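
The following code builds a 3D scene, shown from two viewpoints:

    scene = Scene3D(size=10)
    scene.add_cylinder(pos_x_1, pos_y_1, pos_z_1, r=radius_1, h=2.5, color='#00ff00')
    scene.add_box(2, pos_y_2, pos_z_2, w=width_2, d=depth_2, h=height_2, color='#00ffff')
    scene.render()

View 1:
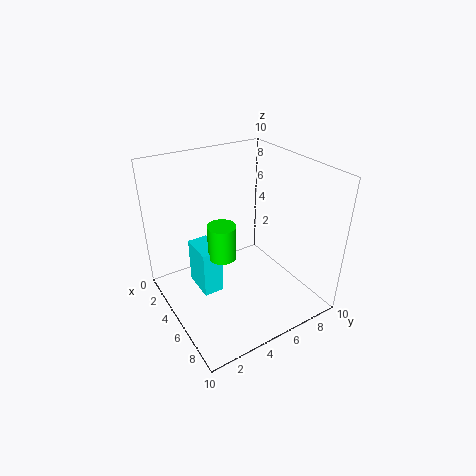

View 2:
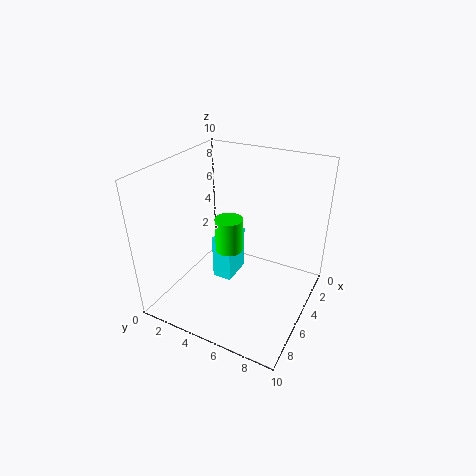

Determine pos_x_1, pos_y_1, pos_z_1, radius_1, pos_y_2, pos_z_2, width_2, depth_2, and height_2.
pos_x_1 = 4.5, pos_y_1 = 4, pos_z_1 = 3.5, radius_1 = 1, pos_y_2 = 2.5, pos_z_2 = 0.5, width_2 = 2.5, depth_2 = 1.5, height_2 = 3.5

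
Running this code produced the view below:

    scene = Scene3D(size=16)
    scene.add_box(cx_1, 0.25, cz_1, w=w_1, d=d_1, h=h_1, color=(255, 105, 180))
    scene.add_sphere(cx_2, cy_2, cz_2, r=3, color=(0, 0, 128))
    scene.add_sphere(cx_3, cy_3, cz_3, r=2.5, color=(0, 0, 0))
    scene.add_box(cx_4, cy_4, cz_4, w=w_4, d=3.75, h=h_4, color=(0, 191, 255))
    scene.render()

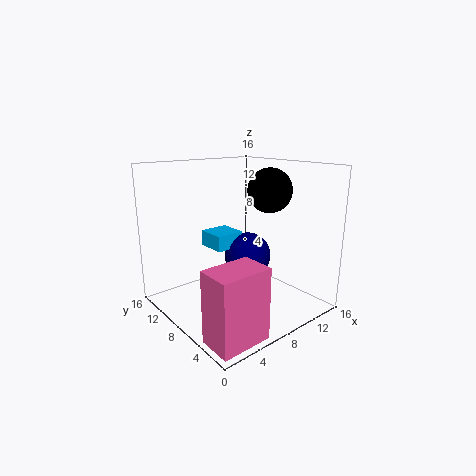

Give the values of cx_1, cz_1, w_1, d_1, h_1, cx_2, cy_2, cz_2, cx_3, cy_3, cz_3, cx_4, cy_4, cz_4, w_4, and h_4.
cx_1 = 0.25, cz_1 = 0.5, w_1 = 5.25, d_1 = 3.5, h_1 = 7.25, cx_2 = 12.5, cy_2 = 11.5, cz_2 = 3.75, cx_3 = 11.75, cy_3 = 7, cz_3 = 13, cx_4 = 8.25, cy_4 = 12, cz_4 = 5, w_4 = 3.75, h_4 = 2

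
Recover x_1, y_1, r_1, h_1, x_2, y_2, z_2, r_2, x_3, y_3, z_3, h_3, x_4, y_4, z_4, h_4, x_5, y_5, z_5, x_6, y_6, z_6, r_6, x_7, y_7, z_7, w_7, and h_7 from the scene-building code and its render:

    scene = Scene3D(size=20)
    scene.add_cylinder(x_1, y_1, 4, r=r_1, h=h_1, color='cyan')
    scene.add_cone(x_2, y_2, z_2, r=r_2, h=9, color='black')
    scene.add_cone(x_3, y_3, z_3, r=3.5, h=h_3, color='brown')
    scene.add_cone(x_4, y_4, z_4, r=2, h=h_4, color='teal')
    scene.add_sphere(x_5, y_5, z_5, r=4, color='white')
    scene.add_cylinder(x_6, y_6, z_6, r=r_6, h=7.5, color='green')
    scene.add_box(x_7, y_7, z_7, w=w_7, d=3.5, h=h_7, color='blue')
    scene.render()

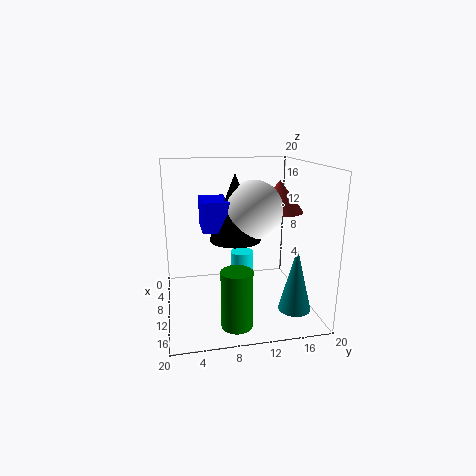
x_1 = 12.5
y_1 = 10
r_1 = 1.5
h_1 = 5
x_2 = 10.5
y_2 = 9.5
z_2 = 10
r_2 = 3.5
x_3 = 8
y_3 = 16.5
z_3 = 13
h_3 = 4.5
x_4 = 18
y_4 = 15.5
z_4 = 3
h_4 = 8
x_5 = 10.5
y_5 = 12
z_5 = 14
x_6 = 16.5
y_6 = 8.5
z_6 = 0.5
r_6 = 2
x_7 = 6.5
y_7 = 5
z_7 = 11.5
w_7 = 5.5
h_7 = 4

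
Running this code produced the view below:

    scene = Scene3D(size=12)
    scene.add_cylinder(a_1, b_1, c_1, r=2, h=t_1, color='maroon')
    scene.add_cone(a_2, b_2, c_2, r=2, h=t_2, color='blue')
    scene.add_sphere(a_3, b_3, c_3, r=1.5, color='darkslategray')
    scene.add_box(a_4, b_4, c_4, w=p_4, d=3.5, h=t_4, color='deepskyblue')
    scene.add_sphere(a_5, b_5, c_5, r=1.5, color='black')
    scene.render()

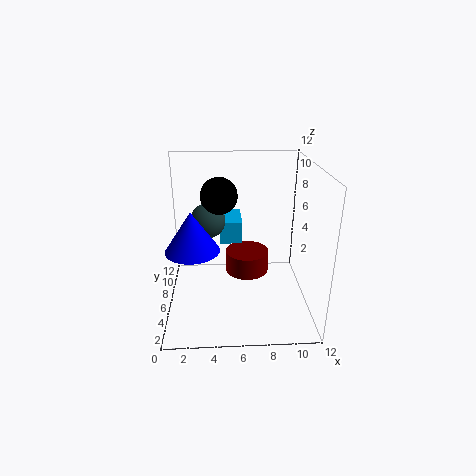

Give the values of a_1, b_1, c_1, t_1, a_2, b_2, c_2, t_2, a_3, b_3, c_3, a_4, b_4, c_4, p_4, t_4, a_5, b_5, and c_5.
a_1 = 7
b_1 = 8.5
c_1 = 1.5
t_1 = 2
a_2 = 2.5
b_2 = 3
c_2 = 6.5
t_2 = 3
a_3 = 3.5
b_3 = 7.5
c_3 = 7
a_4 = 4.5
b_4 = 8
c_4 = 4.5
p_4 = 2
t_4 = 2
a_5 = 4.5
b_5 = 6.5
c_5 = 9.5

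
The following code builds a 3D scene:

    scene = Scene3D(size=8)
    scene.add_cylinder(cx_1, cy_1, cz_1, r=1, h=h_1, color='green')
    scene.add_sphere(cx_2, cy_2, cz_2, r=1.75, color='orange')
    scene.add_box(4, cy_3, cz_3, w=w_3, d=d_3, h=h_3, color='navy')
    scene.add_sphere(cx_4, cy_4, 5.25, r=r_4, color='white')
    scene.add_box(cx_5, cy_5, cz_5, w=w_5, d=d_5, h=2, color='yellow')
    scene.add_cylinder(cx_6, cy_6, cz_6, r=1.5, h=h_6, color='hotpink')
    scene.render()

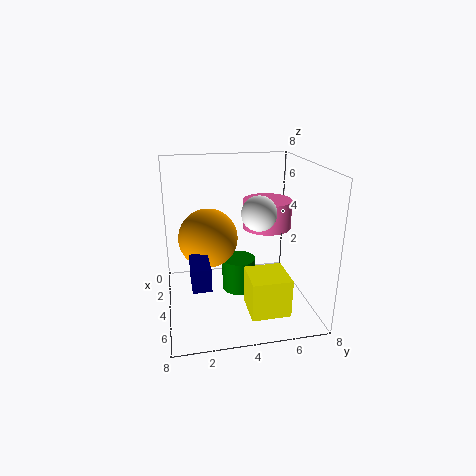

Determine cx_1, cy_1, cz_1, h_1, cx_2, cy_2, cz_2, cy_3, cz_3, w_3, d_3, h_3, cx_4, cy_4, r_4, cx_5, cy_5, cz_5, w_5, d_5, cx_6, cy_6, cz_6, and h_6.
cx_1 = 3
cy_1 = 4.25
cz_1 = 0.25
h_1 = 2
cx_2 = 2.5
cy_2 = 2.5
cz_2 = 3.5
cy_3 = 1.25
cz_3 = 2
w_3 = 2
d_3 = 1
h_3 = 1.25
cx_4 = 3.75
cy_4 = 5.25
r_4 = 1
cx_5 = 5.5
cy_5 = 4
cz_5 = 1
w_5 = 2
d_5 = 2
cx_6 = 2
cy_6 = 6.25
cz_6 = 3.75
h_6 = 1.75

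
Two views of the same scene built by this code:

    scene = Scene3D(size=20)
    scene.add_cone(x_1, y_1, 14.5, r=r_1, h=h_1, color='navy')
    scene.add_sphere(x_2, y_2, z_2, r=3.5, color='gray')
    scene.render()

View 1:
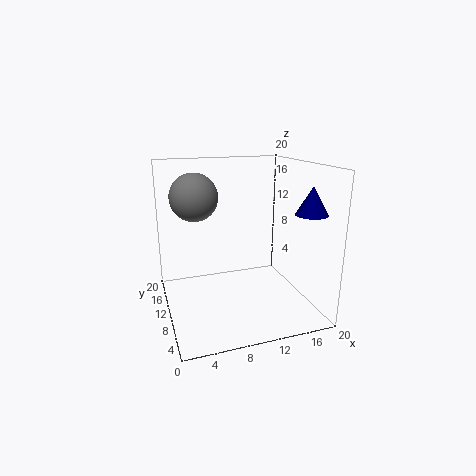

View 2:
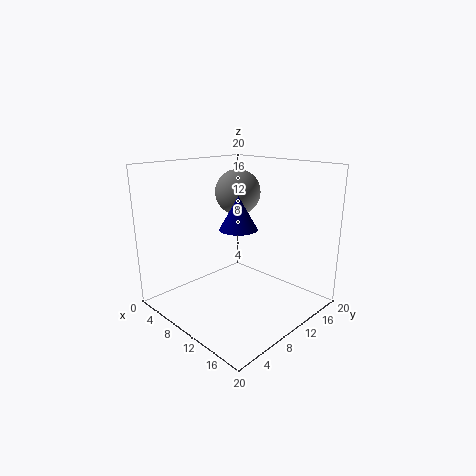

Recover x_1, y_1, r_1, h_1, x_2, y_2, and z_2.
x_1 = 17; y_1 = 3; r_1 = 2; h_1 = 3.5; x_2 = 5; y_2 = 15; z_2 = 15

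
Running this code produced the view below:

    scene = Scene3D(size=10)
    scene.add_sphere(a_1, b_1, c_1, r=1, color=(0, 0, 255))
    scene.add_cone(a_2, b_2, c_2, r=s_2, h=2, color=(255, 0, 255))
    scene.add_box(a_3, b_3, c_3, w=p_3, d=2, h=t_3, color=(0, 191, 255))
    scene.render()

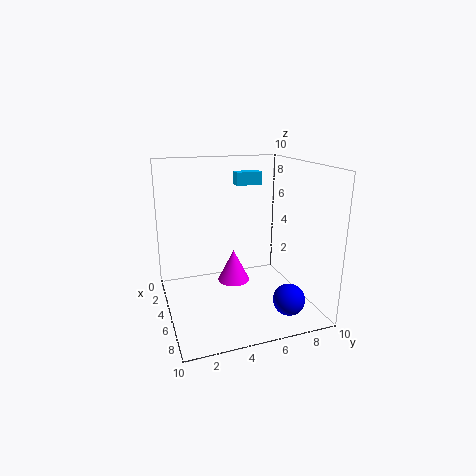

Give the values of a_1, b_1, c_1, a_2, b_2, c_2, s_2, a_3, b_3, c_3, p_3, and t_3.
a_1 = 9; b_1 = 7; c_1 = 2; a_2 = 7; b_2 = 4; c_2 = 3; s_2 = 1; a_3 = 1; b_3 = 6; c_3 = 8; p_3 = 1; t_3 = 1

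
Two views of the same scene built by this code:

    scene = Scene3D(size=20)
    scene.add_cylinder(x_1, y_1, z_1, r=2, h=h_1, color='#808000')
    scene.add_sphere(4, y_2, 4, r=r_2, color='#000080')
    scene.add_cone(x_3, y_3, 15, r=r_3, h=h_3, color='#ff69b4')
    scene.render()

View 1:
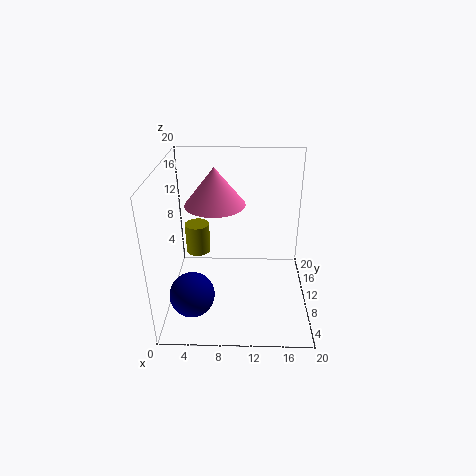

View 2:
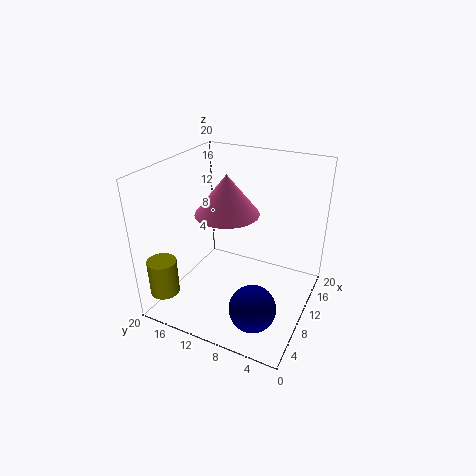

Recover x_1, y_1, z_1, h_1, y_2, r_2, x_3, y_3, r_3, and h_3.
x_1 = 3; y_1 = 18; z_1 = 3; h_1 = 5; y_2 = 5; r_2 = 3; x_3 = 7; y_3 = 10; r_3 = 4; h_3 = 5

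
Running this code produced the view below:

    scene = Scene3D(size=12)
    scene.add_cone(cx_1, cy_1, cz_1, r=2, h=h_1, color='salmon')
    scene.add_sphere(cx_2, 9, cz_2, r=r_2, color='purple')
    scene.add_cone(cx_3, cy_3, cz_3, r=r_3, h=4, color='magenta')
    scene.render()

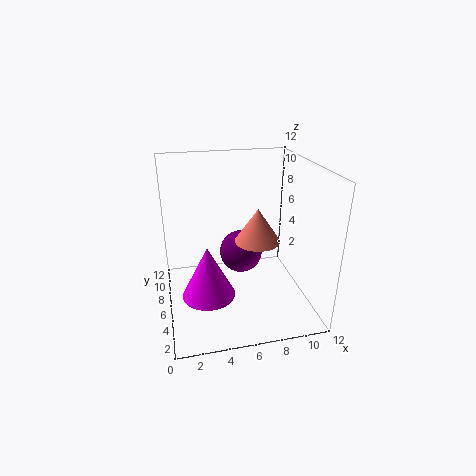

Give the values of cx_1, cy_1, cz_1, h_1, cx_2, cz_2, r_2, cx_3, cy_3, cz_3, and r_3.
cx_1 = 8; cy_1 = 7; cz_1 = 5; h_1 = 3; cx_2 = 7; cz_2 = 3; r_2 = 2; cx_3 = 3; cy_3 = 3; cz_3 = 3; r_3 = 2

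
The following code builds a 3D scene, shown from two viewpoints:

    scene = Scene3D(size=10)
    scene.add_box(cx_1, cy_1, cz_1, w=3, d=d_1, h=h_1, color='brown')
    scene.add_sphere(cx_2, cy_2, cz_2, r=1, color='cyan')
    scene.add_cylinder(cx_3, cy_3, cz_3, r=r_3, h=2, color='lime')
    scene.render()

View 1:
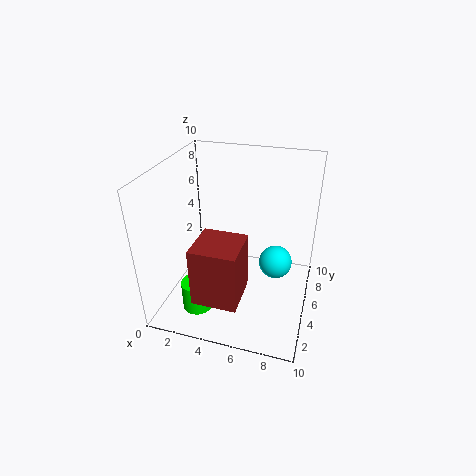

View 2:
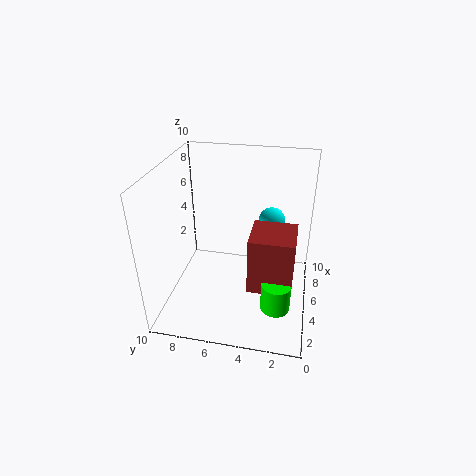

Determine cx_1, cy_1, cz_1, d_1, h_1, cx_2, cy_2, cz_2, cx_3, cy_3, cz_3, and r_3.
cx_1 = 3
cy_1 = 1
cz_1 = 2
d_1 = 3
h_1 = 4
cx_2 = 8
cy_2 = 3
cz_2 = 5
cx_3 = 3
cy_3 = 2
cz_3 = 1
r_3 = 1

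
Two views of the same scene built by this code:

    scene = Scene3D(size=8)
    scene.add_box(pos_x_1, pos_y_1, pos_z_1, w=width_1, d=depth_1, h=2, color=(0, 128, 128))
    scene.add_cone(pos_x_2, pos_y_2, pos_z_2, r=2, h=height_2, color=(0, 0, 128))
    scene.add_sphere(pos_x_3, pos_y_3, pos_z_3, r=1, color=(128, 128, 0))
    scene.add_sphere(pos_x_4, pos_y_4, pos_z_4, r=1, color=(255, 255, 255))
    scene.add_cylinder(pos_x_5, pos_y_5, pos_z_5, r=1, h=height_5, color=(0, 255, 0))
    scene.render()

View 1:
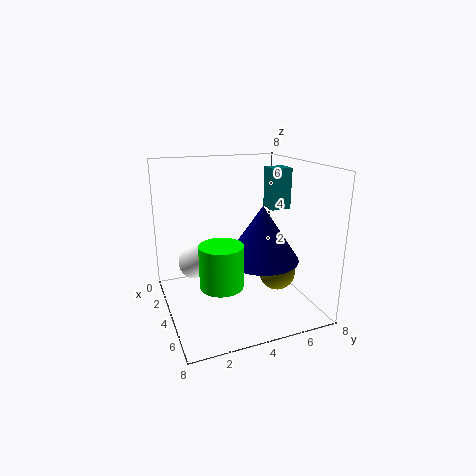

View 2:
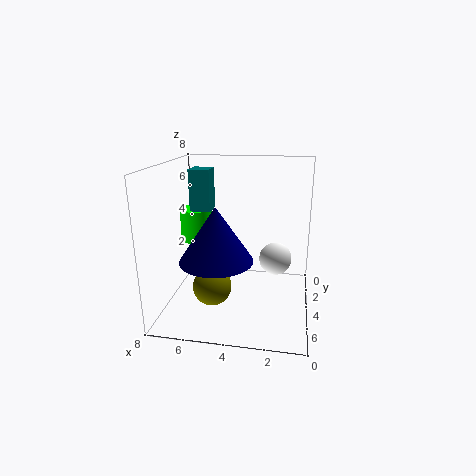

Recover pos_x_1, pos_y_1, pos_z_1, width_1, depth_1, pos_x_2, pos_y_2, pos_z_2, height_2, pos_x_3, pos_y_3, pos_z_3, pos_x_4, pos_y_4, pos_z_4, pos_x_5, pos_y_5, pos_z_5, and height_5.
pos_x_1 = 5; pos_y_1 = 5; pos_z_1 = 6; width_1 = 1; depth_1 = 1; pos_x_2 = 5; pos_y_2 = 5; pos_z_2 = 3; height_2 = 3; pos_x_3 = 5; pos_y_3 = 6; pos_z_3 = 2; pos_x_4 = 2; pos_y_4 = 2; pos_z_4 = 2; pos_x_5 = 7; pos_y_5 = 2; pos_z_5 = 3; height_5 = 2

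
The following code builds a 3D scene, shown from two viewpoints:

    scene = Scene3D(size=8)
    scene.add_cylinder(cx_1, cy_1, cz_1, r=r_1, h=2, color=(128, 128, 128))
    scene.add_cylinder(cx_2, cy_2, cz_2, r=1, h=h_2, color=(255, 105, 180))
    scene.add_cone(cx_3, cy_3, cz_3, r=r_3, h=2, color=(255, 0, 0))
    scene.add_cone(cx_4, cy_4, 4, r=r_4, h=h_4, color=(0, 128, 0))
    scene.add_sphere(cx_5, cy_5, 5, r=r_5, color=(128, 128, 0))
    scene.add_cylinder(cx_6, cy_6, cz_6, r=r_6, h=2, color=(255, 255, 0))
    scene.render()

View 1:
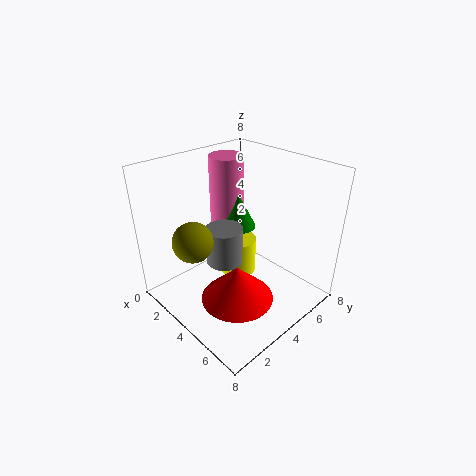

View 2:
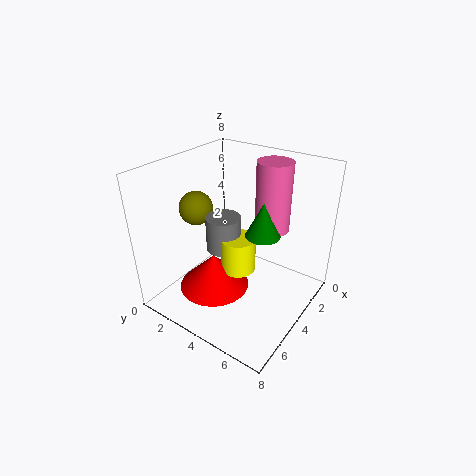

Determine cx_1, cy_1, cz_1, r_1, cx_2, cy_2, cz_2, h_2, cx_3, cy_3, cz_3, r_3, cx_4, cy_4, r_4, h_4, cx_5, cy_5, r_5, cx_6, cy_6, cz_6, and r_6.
cx_1 = 4
cy_1 = 3
cz_1 = 3
r_1 = 1
cx_2 = 2
cy_2 = 5
cz_2 = 4
h_2 = 4
cx_3 = 5
cy_3 = 3
cz_3 = 1
r_3 = 2
cx_4 = 3
cy_4 = 5
r_4 = 1
h_4 = 2
cx_5 = 4
cy_5 = 1
r_5 = 1
cx_6 = 4
cy_6 = 4
cz_6 = 2
r_6 = 1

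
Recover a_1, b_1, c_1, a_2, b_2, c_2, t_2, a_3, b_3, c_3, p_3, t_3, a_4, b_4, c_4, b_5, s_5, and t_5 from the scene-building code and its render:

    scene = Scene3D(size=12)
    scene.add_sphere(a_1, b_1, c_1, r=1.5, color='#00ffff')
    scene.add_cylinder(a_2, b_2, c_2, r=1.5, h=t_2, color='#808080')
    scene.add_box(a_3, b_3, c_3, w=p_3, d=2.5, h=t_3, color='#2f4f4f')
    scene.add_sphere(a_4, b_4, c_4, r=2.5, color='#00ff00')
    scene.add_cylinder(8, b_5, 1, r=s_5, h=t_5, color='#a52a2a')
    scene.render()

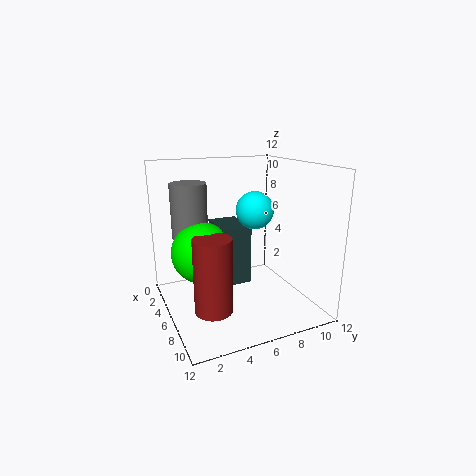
a_1 = 7
b_1 = 7
c_1 = 8.5
a_2 = 4
b_2 = 2.5
c_2 = 6
t_2 = 4.5
a_3 = 3
b_3 = 4.5
c_3 = 2
p_3 = 3.5
t_3 = 5
a_4 = 5.5
b_4 = 3
c_4 = 5
b_5 = 3
s_5 = 1.5
t_5 = 6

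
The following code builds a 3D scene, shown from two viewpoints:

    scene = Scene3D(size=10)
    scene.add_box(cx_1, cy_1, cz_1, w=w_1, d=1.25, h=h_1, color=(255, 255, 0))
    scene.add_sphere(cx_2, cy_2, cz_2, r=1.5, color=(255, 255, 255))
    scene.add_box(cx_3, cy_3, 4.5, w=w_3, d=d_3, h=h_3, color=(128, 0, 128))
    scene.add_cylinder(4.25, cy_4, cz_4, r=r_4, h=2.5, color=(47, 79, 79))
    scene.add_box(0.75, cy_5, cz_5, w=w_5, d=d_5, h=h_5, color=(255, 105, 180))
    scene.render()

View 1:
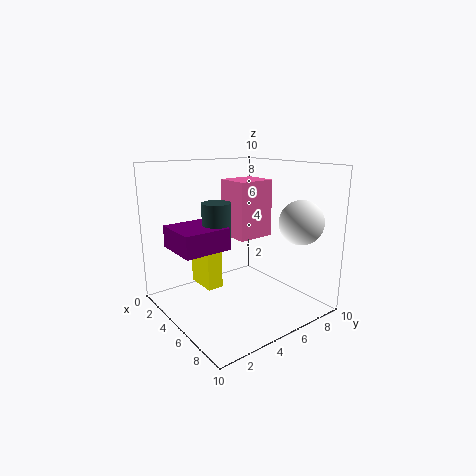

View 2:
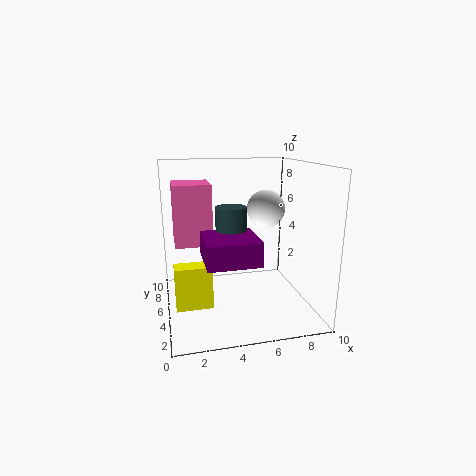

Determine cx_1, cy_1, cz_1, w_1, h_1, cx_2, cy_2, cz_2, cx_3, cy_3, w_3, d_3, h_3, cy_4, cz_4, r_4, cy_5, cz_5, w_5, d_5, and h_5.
cx_1 = 0.5
cy_1 = 3.75
cz_1 = 0.5
w_1 = 2.5
h_1 = 3
cx_2 = 8
cy_2 = 8
cz_2 = 6.25
cx_3 = 2.25
cy_3 = 0.75
w_3 = 3.25
d_3 = 3.25
h_3 = 1.5
cy_4 = 3.75
cz_4 = 5
r_4 = 1
cy_5 = 6.5
cz_5 = 4
w_5 = 2.75
d_5 = 3
h_5 = 4.5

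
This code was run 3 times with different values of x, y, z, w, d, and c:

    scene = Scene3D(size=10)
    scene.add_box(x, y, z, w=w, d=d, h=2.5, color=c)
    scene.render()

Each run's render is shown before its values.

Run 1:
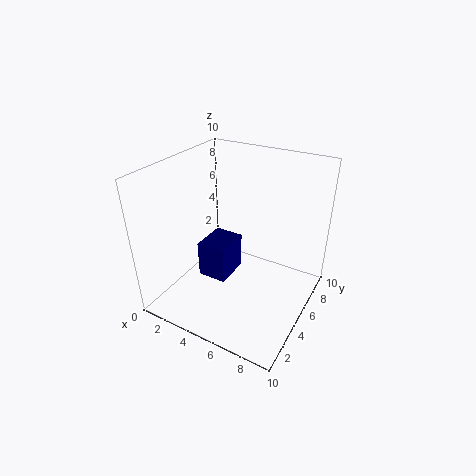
x = 3, y = 3, z = 2.5, w = 2, d = 2.5, c = 'navy'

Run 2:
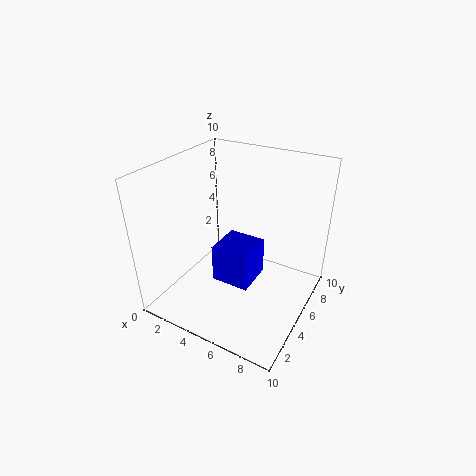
x = 4.5, y = 2.5, z = 3, w = 2.5, d = 2.5, c = 'blue'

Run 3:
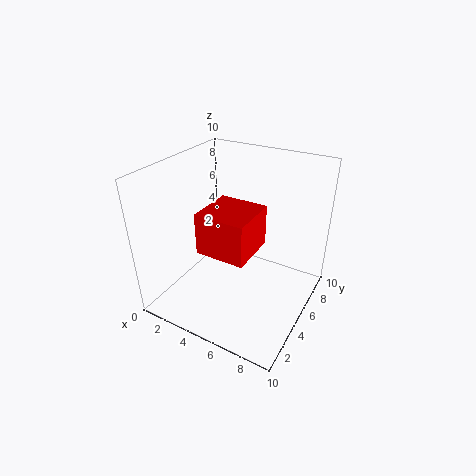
x = 4.5, y = 1, z = 6, w = 3, d = 3, c = 'red'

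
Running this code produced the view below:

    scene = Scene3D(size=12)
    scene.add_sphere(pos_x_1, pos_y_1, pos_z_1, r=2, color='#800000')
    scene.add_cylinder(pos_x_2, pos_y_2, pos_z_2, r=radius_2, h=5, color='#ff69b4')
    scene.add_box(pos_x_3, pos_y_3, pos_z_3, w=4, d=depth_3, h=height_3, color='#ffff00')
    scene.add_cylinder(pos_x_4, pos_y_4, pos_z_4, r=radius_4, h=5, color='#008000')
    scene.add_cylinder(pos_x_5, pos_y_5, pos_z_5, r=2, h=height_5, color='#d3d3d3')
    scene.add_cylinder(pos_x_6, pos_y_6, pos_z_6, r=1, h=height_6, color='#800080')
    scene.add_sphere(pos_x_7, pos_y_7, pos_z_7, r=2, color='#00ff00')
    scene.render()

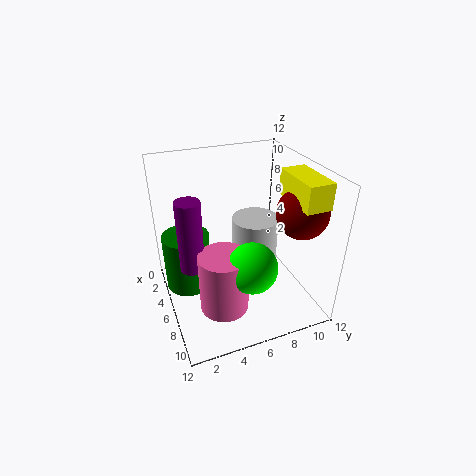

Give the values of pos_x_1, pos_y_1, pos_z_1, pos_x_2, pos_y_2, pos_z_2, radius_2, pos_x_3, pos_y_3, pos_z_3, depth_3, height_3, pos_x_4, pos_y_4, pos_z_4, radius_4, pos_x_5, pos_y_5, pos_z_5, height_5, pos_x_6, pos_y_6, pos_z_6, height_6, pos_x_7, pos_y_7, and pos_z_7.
pos_x_1 = 9, pos_y_1 = 10, pos_z_1 = 9, pos_x_2 = 8, pos_y_2 = 4, pos_z_2 = 1, radius_2 = 2, pos_x_3 = 7, pos_y_3 = 9, pos_z_3 = 10, depth_3 = 2, height_3 = 2, pos_x_4 = 4, pos_y_4 = 2, pos_z_4 = 1, radius_4 = 2, pos_x_5 = 5, pos_y_5 = 8, pos_z_5 = 3, height_5 = 4, pos_x_6 = 6, pos_y_6 = 2, pos_z_6 = 4, height_6 = 6, pos_x_7 = 9, pos_y_7 = 6, pos_z_7 = 5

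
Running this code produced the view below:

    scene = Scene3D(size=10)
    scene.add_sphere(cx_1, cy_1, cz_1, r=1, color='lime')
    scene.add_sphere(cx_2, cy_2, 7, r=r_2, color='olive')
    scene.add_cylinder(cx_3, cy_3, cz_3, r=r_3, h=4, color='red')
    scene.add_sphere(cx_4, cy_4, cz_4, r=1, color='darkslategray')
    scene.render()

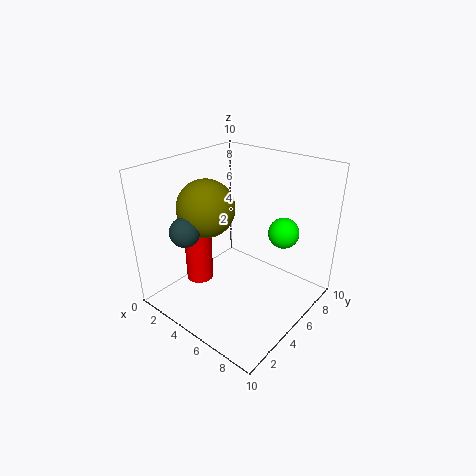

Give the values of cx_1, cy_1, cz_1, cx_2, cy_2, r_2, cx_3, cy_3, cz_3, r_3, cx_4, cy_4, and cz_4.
cx_1 = 8; cy_1 = 6; cz_1 = 6; cx_2 = 3; cy_2 = 4; r_2 = 2; cx_3 = 2; cy_3 = 4; cz_3 = 1; r_3 = 1; cx_4 = 3; cy_4 = 2; cz_4 = 6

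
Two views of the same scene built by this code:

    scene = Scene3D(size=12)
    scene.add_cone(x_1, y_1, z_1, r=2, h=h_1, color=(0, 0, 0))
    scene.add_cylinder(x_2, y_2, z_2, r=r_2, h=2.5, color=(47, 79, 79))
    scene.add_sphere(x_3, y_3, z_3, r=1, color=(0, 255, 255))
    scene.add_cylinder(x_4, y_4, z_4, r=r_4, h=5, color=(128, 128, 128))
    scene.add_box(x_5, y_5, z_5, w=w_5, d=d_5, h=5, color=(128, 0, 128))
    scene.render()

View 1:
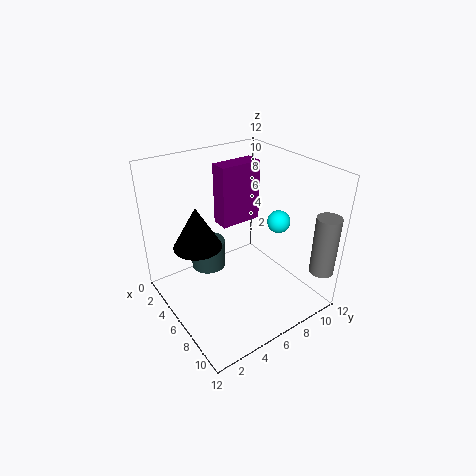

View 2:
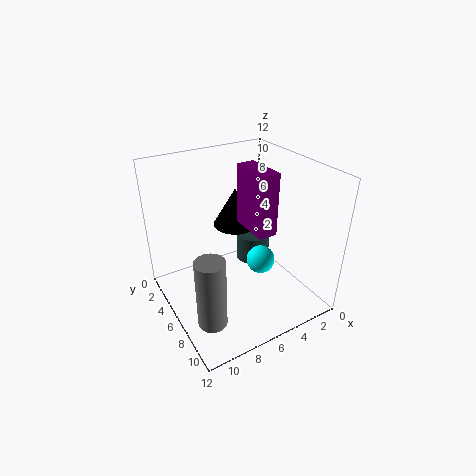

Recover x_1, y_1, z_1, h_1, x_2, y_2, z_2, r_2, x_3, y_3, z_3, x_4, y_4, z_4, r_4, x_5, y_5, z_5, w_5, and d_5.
x_1 = 4.5; y_1 = 3; z_1 = 5.5; h_1 = 3.5; x_2 = 3.5; y_2 = 4.5; z_2 = 2.5; r_2 = 1.5; x_3 = 6.5; y_3 = 10; z_3 = 6.5; x_4 = 11; y_4 = 11; z_4 = 3.5; r_4 = 1; x_5 = 4; y_5 = 5; z_5 = 7; w_5 = 1.5; d_5 = 3.5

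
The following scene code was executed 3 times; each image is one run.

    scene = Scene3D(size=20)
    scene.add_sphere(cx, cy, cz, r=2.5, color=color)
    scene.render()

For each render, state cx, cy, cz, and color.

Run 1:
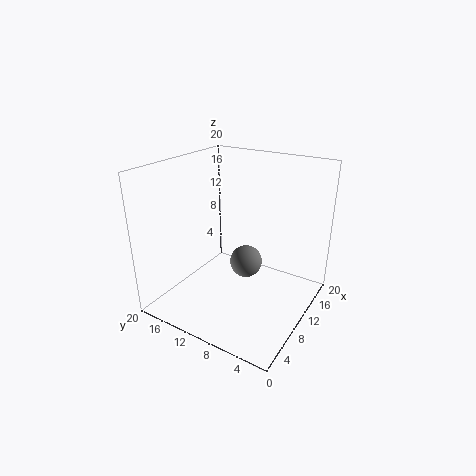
cx = 14
cy = 11
cz = 4
color = 'gray'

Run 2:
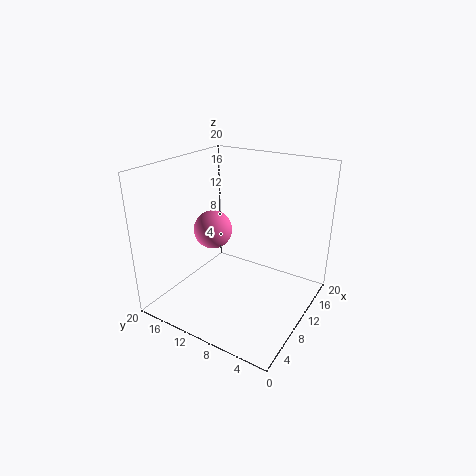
cx = 7
cy = 12
cz = 12
color = 'hotpink'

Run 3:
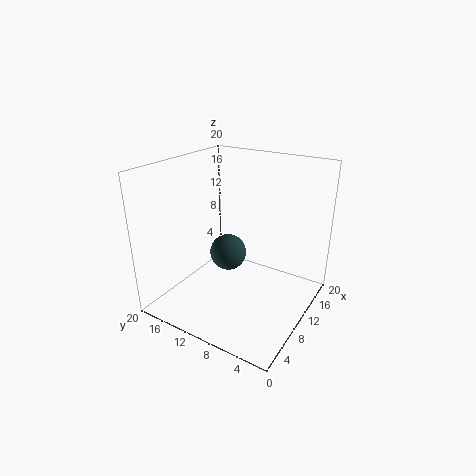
cx = 9
cy = 11
cz = 8
color = 'darkslategray'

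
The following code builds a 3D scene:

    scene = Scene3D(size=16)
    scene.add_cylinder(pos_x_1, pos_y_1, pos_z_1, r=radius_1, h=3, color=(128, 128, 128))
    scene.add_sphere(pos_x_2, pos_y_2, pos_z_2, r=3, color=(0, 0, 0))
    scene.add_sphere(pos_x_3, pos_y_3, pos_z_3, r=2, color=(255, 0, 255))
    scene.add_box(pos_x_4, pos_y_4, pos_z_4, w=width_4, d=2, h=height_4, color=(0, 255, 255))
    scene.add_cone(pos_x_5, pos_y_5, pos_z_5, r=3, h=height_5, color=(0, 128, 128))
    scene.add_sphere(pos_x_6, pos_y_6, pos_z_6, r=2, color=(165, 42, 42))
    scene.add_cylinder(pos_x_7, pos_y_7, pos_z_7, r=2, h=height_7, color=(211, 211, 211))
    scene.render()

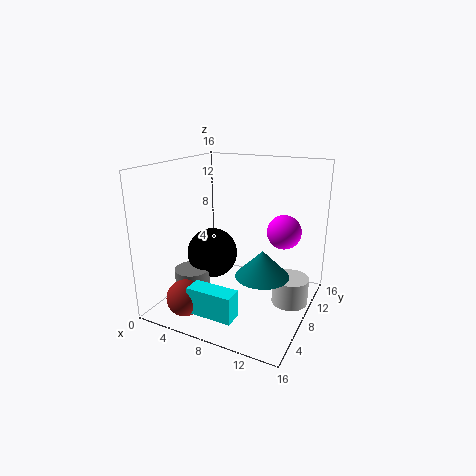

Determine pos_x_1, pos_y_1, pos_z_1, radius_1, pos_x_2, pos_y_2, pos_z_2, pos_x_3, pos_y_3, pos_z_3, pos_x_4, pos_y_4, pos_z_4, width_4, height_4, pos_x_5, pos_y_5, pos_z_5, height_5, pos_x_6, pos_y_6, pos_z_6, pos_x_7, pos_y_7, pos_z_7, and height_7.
pos_x_1 = 3; pos_y_1 = 6; pos_z_1 = 1; radius_1 = 2; pos_x_2 = 4; pos_y_2 = 9; pos_z_2 = 5; pos_x_3 = 12; pos_y_3 = 12; pos_z_3 = 8; pos_x_4 = 5; pos_y_4 = 2; pos_z_4 = 1; width_4 = 5; height_4 = 3; pos_x_5 = 11; pos_y_5 = 8; pos_z_5 = 4; height_5 = 3; pos_x_6 = 4; pos_y_6 = 3; pos_z_6 = 2; pos_x_7 = 14; pos_y_7 = 9; pos_z_7 = 1; height_7 = 3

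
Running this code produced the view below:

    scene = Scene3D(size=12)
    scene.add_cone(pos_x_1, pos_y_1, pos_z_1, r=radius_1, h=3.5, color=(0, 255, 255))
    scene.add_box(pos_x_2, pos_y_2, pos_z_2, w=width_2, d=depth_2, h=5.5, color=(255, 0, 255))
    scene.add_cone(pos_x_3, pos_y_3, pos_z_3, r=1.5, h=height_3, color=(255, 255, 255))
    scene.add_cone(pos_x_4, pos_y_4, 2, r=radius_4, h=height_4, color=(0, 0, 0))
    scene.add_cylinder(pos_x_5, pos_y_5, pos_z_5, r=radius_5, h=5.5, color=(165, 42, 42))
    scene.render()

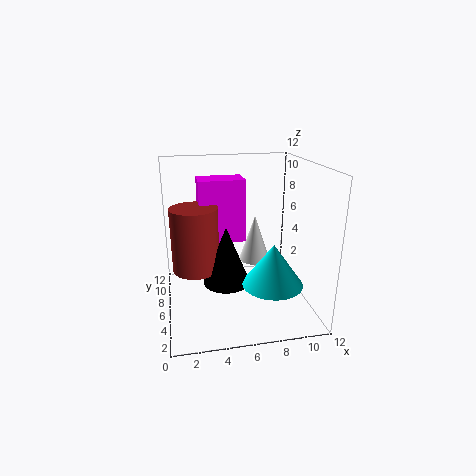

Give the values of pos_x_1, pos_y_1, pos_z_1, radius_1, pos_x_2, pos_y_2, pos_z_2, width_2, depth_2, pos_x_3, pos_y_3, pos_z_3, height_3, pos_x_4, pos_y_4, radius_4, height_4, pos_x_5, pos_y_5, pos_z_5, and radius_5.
pos_x_1 = 8.5, pos_y_1 = 4, pos_z_1 = 2.5, radius_1 = 2.5, pos_x_2 = 3, pos_y_2 = 7.5, pos_z_2 = 5, width_2 = 4, depth_2 = 2.5, pos_x_3 = 8.5, pos_y_3 = 10, pos_z_3 = 2, height_3 = 4.5, pos_x_4 = 5, pos_y_4 = 6, radius_4 = 2, height_4 = 5, pos_x_5 = 2.5, pos_y_5 = 7, pos_z_5 = 3, radius_5 = 2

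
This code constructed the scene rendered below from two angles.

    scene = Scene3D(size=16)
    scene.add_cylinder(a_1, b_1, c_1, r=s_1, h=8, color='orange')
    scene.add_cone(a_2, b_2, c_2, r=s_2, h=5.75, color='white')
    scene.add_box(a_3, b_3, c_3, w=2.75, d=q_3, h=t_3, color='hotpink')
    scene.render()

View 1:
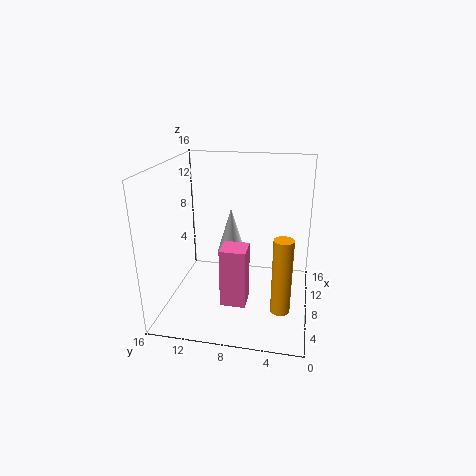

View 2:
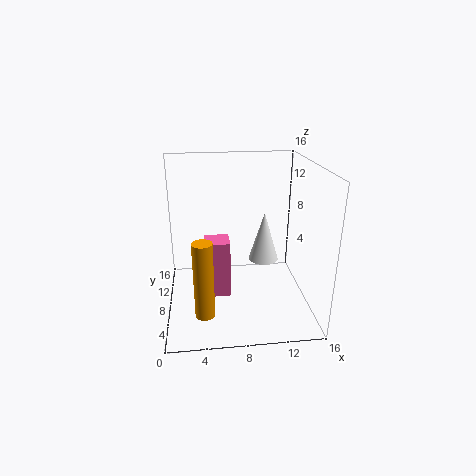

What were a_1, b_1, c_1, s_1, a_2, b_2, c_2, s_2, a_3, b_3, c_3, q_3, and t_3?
a_1 = 4; b_1 = 2.75; c_1 = 2; s_1 = 1; a_2 = 11.25; b_2 = 9.5; c_2 = 4.5; s_2 = 1.75; a_3 = 4.25; b_3 = 6.5; c_3 = 1.5; q_3 = 2.75; t_3 = 6.5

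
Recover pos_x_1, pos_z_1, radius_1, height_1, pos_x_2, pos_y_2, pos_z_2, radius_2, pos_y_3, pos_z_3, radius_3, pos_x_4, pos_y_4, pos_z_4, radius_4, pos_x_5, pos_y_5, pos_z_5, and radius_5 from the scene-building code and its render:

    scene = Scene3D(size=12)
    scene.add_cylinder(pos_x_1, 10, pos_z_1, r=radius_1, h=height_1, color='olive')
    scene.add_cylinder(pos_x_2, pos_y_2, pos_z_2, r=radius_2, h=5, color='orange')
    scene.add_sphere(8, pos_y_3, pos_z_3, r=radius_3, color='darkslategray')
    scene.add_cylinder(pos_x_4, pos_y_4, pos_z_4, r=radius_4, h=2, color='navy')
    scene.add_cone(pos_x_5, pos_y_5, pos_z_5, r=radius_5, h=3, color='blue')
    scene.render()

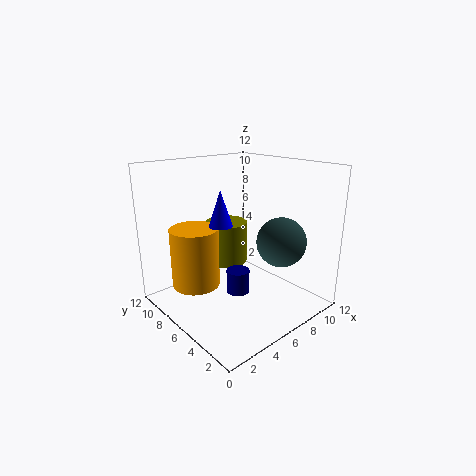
pos_x_1 = 8; pos_z_1 = 2; radius_1 = 2; height_1 = 4; pos_x_2 = 3; pos_y_2 = 8; pos_z_2 = 2; radius_2 = 2; pos_y_3 = 3; pos_z_3 = 6; radius_3 = 2; pos_x_4 = 6; pos_y_4 = 6; pos_z_4 = 1; radius_4 = 1; pos_x_5 = 5; pos_y_5 = 7; pos_z_5 = 7; radius_5 = 1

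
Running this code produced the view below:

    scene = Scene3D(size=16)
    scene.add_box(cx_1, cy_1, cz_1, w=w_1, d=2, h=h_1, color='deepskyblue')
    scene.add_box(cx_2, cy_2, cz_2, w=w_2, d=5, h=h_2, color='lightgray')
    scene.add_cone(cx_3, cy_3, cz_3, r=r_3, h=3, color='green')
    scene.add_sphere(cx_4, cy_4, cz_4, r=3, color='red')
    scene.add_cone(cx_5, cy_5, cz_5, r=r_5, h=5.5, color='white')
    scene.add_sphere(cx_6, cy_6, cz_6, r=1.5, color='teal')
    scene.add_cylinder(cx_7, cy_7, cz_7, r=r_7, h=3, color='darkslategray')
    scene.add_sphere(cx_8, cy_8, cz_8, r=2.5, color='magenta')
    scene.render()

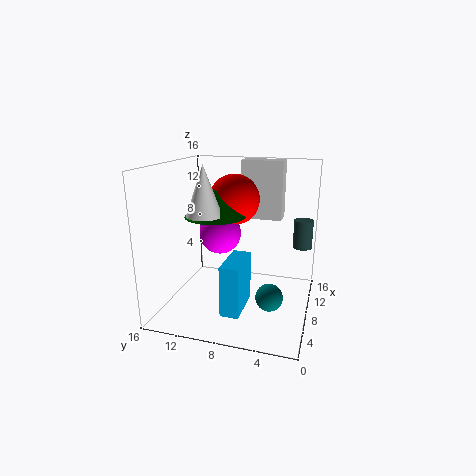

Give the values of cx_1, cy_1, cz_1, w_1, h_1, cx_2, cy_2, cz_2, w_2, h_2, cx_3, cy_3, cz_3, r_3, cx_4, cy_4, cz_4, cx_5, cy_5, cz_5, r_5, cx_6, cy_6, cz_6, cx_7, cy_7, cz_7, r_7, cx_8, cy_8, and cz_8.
cx_1 = 3; cy_1 = 6.5; cz_1 = 1; w_1 = 5; h_1 = 5.5; cx_2 = 12.5; cy_2 = 4; cz_2 = 9; w_2 = 2.5; h_2 = 7; cx_3 = 9; cy_3 = 11; cz_3 = 10; r_3 = 3.5; cx_4 = 11.5; cy_4 = 9.5; cz_4 = 11.5; cx_5 = 7; cy_5 = 11.5; cz_5 = 10.5; r_5 = 2; cx_6 = 6.5; cy_6 = 4; cz_6 = 2; cx_7 = 8.5; cy_7 = 1; cz_7 = 7.5; r_7 = 1; cx_8 = 10.5; cy_8 = 11; cz_8 = 7.5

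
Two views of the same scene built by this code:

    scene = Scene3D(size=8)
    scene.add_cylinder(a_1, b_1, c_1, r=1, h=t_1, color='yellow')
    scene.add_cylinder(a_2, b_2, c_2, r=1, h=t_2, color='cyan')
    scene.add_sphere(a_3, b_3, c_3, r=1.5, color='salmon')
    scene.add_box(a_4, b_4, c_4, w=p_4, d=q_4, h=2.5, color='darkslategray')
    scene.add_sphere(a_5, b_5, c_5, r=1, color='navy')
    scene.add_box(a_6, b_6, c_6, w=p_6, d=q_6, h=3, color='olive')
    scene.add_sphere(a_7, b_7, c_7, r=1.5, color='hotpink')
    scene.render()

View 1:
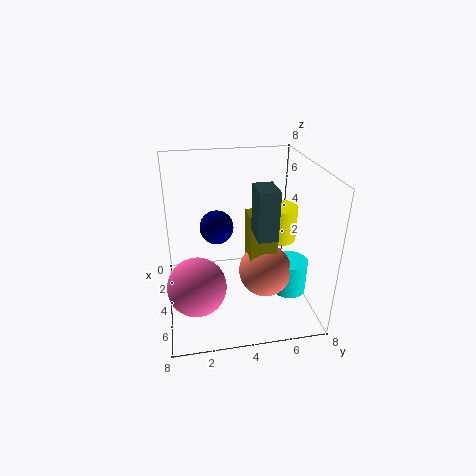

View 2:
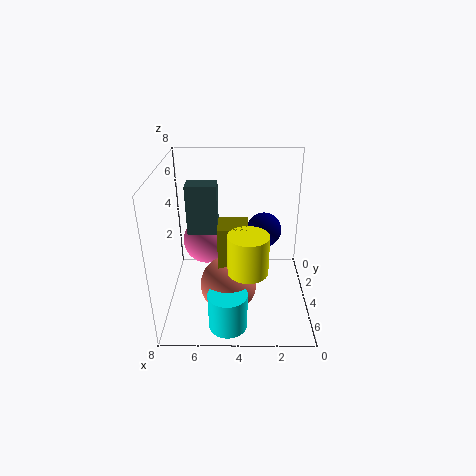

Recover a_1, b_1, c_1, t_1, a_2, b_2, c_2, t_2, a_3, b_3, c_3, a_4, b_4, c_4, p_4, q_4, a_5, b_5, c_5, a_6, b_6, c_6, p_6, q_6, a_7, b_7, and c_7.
a_1 = 3.5; b_1 = 6.5; c_1 = 3.5; t_1 = 2; a_2 = 4.5; b_2 = 7; c_2 = 0.5; t_2 = 2; a_3 = 4.5; b_3 = 5.5; c_3 = 2; a_4 = 5; b_4 = 4.5; c_4 = 5; p_4 = 1.5; q_4 = 1; a_5 = 2.5; b_5 = 3; c_5 = 4; a_6 = 3.5; b_6 = 4.5; c_6 = 2.5; p_6 = 1.5; q_6 = 1.5; a_7 = 6; b_7 = 1.5; c_7 = 2.5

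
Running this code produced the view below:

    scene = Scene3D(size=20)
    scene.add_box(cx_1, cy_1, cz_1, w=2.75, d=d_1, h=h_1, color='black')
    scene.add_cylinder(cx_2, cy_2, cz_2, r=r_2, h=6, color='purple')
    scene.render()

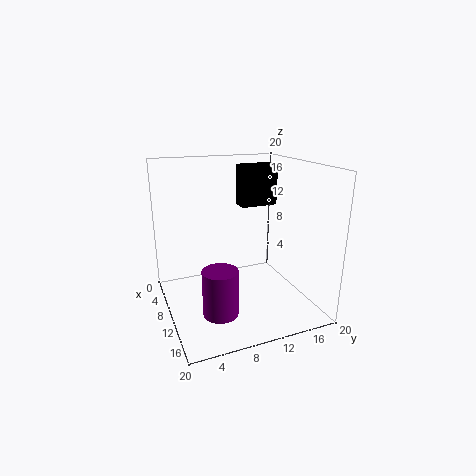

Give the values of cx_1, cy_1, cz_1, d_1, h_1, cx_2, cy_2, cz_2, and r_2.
cx_1 = 2.5; cy_1 = 12.75; cz_1 = 12.75; d_1 = 5.75; h_1 = 6.25; cx_2 = 15.25; cy_2 = 5.5; cz_2 = 2.25; r_2 = 2.25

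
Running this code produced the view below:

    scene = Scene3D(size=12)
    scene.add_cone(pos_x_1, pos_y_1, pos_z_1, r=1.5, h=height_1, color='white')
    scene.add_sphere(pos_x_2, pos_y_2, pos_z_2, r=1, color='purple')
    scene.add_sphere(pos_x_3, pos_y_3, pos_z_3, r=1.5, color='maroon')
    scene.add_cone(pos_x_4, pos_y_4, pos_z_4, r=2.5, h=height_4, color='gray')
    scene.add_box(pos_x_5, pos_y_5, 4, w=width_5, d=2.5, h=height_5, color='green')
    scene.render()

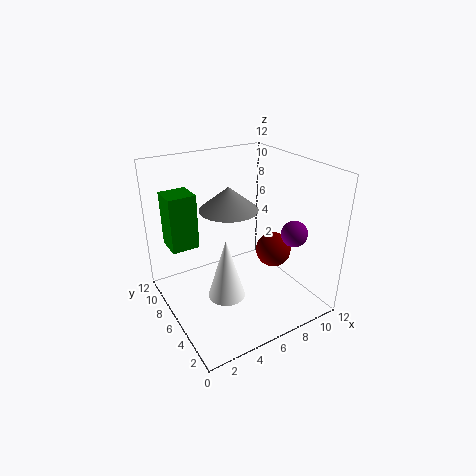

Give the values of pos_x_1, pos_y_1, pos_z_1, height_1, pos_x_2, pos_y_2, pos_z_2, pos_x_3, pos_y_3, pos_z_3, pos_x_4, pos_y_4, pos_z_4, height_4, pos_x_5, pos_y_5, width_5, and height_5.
pos_x_1 = 4; pos_y_1 = 4.5; pos_z_1 = 2; height_1 = 5; pos_x_2 = 8.5; pos_y_2 = 2; pos_z_2 = 7.5; pos_x_3 = 9; pos_y_3 = 5; pos_z_3 = 4.5; pos_x_4 = 6; pos_y_4 = 7.5; pos_z_4 = 8; height_4 = 2; pos_x_5 = 1.5; pos_y_5 = 9.5; width_5 = 2.5; height_5 = 5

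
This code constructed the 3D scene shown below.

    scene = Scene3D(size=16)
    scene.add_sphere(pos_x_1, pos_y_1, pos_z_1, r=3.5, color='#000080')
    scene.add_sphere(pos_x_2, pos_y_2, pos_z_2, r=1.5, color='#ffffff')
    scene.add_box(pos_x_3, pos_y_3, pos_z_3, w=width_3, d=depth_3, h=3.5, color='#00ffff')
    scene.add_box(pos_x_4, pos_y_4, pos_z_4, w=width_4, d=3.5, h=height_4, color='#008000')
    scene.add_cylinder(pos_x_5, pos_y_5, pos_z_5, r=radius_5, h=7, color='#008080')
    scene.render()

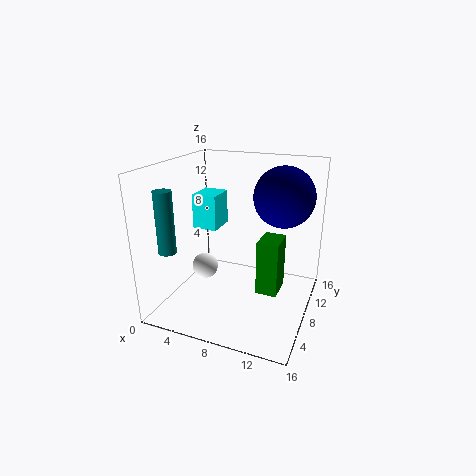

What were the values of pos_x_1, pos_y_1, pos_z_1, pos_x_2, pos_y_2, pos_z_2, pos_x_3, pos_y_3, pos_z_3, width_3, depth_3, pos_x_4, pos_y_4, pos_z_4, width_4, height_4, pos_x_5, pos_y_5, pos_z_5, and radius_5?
pos_x_1 = 12, pos_y_1 = 12, pos_z_1 = 12, pos_x_2 = 4, pos_y_2 = 7.5, pos_z_2 = 4, pos_x_3 = 4.5, pos_y_3 = 4.5, pos_z_3 = 10, width_3 = 2.5, depth_3 = 3, pos_x_4 = 10, pos_y_4 = 8.5, pos_z_4 = 1, width_4 = 2.5, height_4 = 6.5, pos_x_5 = 1, pos_y_5 = 4.5, pos_z_5 = 6.5, radius_5 = 1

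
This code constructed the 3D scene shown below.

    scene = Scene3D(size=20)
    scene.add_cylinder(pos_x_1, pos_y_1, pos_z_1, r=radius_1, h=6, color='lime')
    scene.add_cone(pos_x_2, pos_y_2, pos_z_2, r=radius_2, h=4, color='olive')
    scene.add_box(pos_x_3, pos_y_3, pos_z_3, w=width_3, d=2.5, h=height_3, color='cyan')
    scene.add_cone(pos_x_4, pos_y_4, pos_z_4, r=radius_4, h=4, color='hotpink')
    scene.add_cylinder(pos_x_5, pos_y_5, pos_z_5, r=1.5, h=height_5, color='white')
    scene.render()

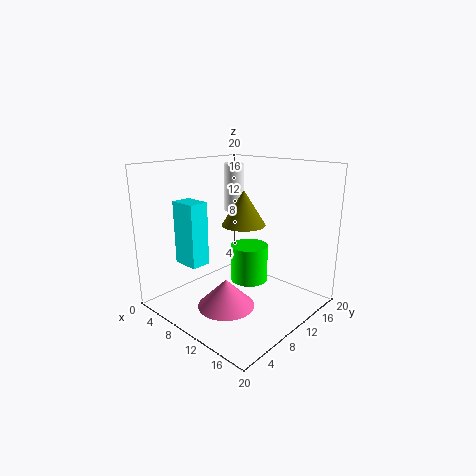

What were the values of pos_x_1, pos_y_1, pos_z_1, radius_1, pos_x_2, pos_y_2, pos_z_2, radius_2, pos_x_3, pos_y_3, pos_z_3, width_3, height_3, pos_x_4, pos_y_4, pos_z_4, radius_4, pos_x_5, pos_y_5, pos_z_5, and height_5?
pos_x_1 = 7
pos_y_1 = 16
pos_z_1 = 0.5
radius_1 = 3
pos_x_2 = 15
pos_y_2 = 5.5
pos_z_2 = 14
radius_2 = 2.5
pos_x_3 = 6.5
pos_y_3 = 2
pos_z_3 = 8
width_3 = 3.5
height_3 = 8
pos_x_4 = 10
pos_y_4 = 7.5
pos_z_4 = 0.5
radius_4 = 4
pos_x_5 = 5.5
pos_y_5 = 14
pos_z_5 = 12.5
height_5 = 7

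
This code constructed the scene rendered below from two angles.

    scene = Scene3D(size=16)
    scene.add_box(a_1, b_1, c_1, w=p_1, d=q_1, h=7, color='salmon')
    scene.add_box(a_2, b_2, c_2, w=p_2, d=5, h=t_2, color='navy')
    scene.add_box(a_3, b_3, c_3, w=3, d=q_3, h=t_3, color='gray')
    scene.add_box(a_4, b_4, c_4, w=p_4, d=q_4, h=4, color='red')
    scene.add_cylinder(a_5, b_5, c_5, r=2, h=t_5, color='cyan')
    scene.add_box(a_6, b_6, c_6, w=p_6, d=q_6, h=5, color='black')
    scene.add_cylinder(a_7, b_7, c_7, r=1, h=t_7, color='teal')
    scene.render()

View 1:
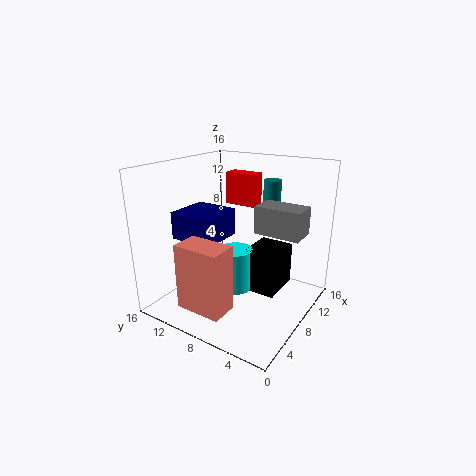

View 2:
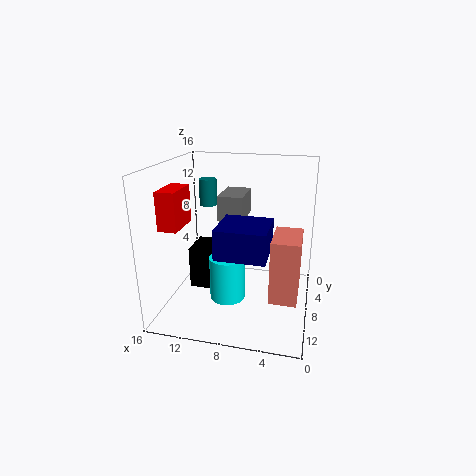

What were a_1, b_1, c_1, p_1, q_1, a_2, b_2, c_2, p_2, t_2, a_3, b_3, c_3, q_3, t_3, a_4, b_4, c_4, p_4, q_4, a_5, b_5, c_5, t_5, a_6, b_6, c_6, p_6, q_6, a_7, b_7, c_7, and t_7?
a_1 = 1, b_1 = 6, c_1 = 2, p_1 = 3, q_1 = 5, a_2 = 4, b_2 = 9, c_2 = 8, p_2 = 5, t_2 = 3, a_3 = 8, b_3 = 1, c_3 = 9, q_3 = 5, t_3 = 3, a_4 = 13, b_4 = 9, c_4 = 10, p_4 = 2, q_4 = 4, a_5 = 9, b_5 = 9, c_5 = 1, t_5 = 5, a_6 = 9, b_6 = 4, c_6 = 1, p_6 = 5, q_6 = 4, a_7 = 12, b_7 = 6, c_7 = 11, t_7 = 3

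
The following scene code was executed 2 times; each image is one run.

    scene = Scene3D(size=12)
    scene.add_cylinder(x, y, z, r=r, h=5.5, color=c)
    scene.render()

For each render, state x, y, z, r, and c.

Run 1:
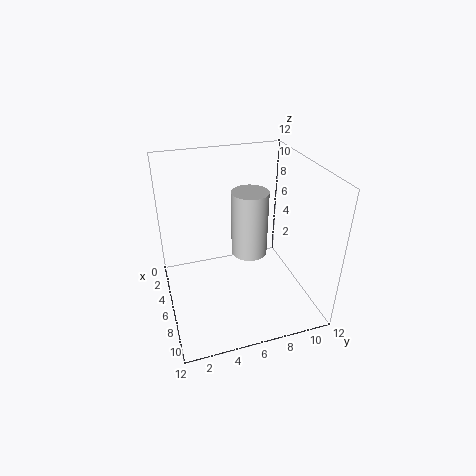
x = 6
y = 7
z = 4.5
r = 1.5
c = 'lightgray'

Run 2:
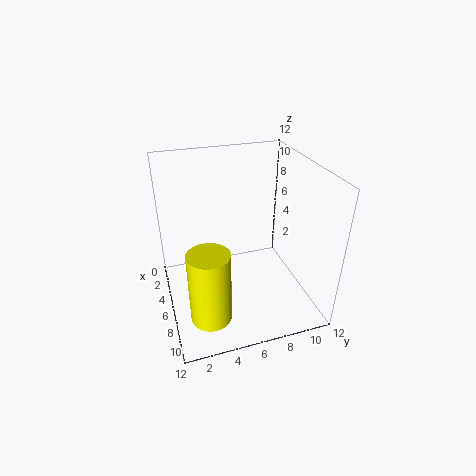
x = 10.5
y = 2.5
z = 2.5
r = 1.5
c = 'yellow'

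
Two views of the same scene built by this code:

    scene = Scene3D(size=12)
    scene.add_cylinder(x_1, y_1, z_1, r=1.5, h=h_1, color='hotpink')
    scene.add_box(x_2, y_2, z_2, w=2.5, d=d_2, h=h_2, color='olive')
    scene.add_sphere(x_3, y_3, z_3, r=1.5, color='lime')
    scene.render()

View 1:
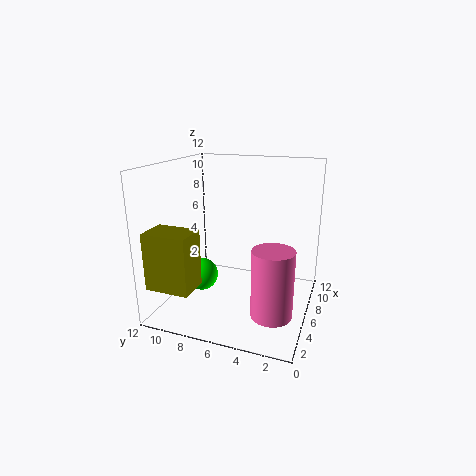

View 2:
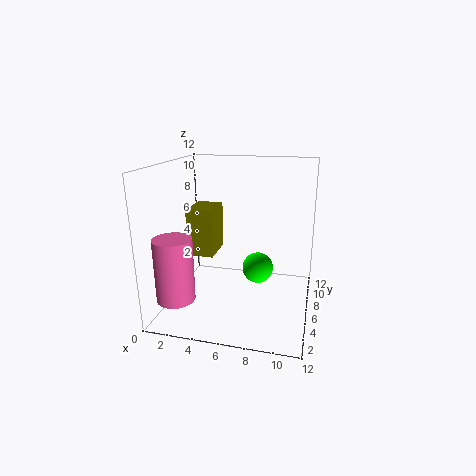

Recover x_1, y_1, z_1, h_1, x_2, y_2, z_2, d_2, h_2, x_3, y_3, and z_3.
x_1 = 2, y_1 = 2, z_1 = 2, h_1 = 5, x_2 = 0.5, y_2 = 8, z_2 = 3, d_2 = 3.5, h_2 = 4.5, x_3 = 7, y_3 = 10, z_3 = 1.5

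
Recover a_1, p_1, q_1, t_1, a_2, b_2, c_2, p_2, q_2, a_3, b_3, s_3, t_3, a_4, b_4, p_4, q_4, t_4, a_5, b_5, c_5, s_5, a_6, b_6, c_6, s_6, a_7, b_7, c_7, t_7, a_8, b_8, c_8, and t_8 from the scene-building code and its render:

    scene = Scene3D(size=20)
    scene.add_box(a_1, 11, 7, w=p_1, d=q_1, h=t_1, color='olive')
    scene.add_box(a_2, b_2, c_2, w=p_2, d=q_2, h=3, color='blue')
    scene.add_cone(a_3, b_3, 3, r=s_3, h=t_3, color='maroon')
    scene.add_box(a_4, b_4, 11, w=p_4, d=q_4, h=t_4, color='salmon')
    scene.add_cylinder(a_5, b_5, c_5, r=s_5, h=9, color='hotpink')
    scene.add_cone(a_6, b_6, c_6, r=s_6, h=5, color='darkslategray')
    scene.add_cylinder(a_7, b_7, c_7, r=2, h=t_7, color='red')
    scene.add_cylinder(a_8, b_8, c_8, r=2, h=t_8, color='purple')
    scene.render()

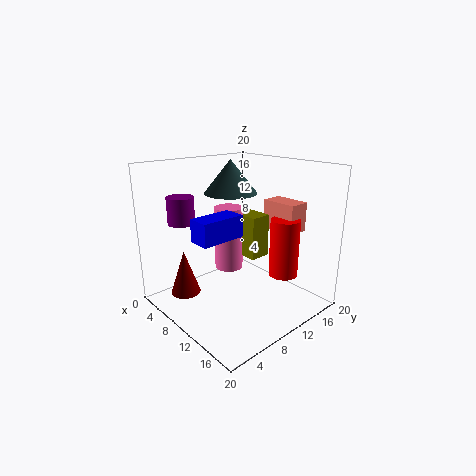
a_1 = 6
p_1 = 6
q_1 = 3
t_1 = 6
a_2 = 9
b_2 = 3
c_2 = 11
p_2 = 3
q_2 = 6
a_3 = 7
b_3 = 3
s_3 = 2
t_3 = 6
a_4 = 11
b_4 = 14
p_4 = 5
q_4 = 3
t_4 = 4
a_5 = 8
b_5 = 10
c_5 = 5
s_5 = 2
a_6 = 5
b_6 = 13
c_6 = 15
s_6 = 4
a_7 = 15
b_7 = 14
c_7 = 5
t_7 = 8
a_8 = 2
b_8 = 6
c_8 = 11
t_8 = 4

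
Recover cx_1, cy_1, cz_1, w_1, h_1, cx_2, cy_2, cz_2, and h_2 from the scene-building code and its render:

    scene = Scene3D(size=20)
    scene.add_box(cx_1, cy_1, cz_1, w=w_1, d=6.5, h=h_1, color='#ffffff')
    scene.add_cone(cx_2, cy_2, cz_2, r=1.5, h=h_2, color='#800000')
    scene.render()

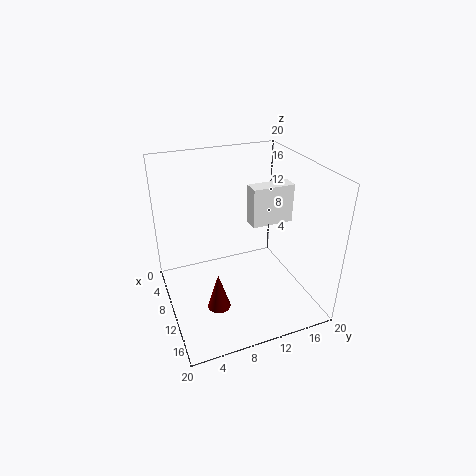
cx_1 = 5
cy_1 = 13.5
cz_1 = 9.5
w_1 = 2.5
h_1 = 6
cx_2 = 14.5
cy_2 = 5.5
cz_2 = 3
h_2 = 5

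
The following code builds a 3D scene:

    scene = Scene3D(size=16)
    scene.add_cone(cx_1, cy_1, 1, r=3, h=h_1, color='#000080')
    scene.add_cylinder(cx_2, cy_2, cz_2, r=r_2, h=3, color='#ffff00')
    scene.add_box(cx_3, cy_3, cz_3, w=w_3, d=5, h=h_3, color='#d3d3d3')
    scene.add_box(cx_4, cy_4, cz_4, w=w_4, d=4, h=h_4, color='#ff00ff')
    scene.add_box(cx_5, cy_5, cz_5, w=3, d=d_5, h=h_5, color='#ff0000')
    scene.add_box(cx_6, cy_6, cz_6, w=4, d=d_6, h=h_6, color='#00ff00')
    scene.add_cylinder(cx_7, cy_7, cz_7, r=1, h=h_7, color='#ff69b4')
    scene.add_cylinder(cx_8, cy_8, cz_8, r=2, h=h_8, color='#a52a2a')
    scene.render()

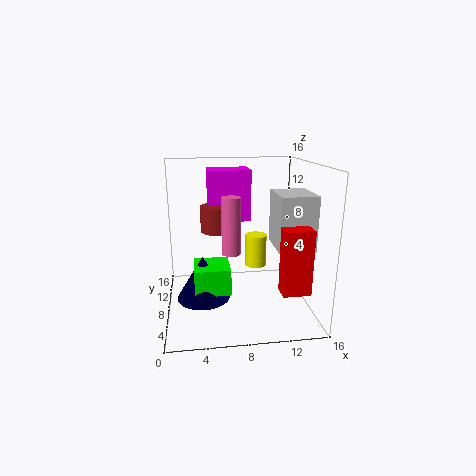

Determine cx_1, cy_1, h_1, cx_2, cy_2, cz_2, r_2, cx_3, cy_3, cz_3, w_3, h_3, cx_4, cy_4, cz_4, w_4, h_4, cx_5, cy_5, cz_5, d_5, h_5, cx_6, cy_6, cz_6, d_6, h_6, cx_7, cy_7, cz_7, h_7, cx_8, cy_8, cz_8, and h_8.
cx_1 = 4
cy_1 = 8
h_1 = 5
cx_2 = 9
cy_2 = 3
cz_2 = 7
r_2 = 1
cx_3 = 12
cy_3 = 5
cz_3 = 7
w_3 = 4
h_3 = 6
cx_4 = 5
cy_4 = 11
cz_4 = 9
w_4 = 5
h_4 = 6
cx_5 = 12
cy_5 = 3
cz_5 = 3
d_5 = 2
h_5 = 7
cx_6 = 3
cy_6 = 6
cz_6 = 2
d_6 = 4
h_6 = 3
cx_7 = 7
cy_7 = 6
cz_7 = 7
h_7 = 6
cx_8 = 6
cy_8 = 11
cz_8 = 8
h_8 = 3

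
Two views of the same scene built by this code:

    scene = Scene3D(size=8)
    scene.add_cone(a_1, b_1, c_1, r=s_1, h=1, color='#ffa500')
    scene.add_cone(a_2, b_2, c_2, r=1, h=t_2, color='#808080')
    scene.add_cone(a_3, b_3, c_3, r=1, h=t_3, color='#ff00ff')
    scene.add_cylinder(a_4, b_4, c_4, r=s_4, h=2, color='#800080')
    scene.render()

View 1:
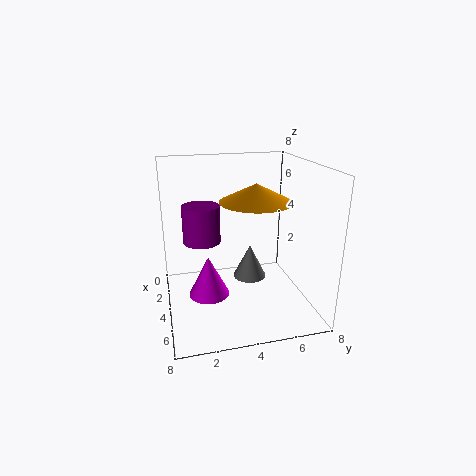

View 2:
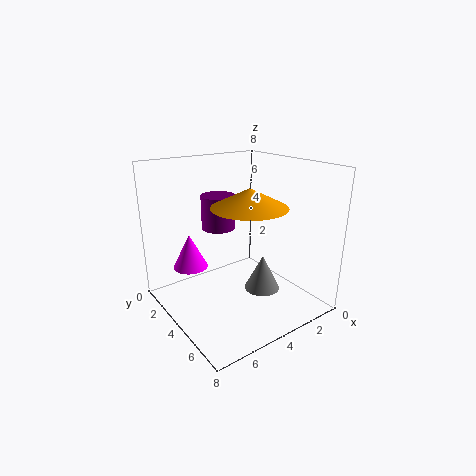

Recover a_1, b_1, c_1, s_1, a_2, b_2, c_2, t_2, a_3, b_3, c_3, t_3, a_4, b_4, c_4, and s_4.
a_1 = 4; b_1 = 5; c_1 = 6; s_1 = 2; a_2 = 3; b_2 = 5; c_2 = 1; t_2 = 2; a_3 = 6; b_3 = 2; c_3 = 2; t_3 = 2; a_4 = 4; b_4 = 2; c_4 = 4; s_4 = 1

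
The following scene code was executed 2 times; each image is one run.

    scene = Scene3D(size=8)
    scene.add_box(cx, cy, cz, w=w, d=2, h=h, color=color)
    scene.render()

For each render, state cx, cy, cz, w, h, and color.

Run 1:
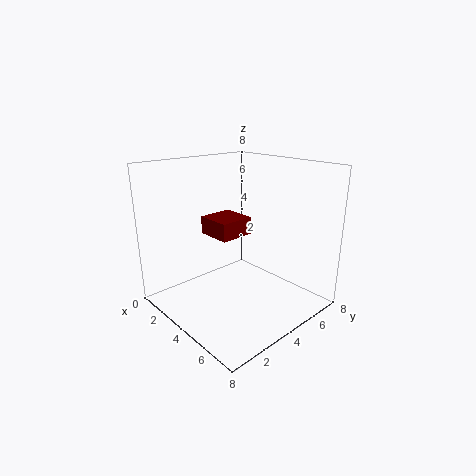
cx = 2
cy = 3
cz = 4
w = 2
h = 1
color = 'maroon'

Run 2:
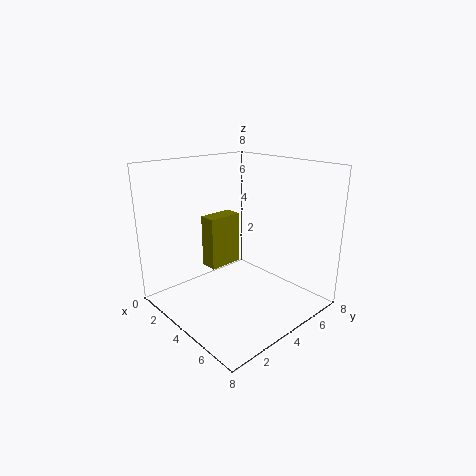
cx = 2
cy = 3
cz = 2
w = 1
h = 3
color = 'olive'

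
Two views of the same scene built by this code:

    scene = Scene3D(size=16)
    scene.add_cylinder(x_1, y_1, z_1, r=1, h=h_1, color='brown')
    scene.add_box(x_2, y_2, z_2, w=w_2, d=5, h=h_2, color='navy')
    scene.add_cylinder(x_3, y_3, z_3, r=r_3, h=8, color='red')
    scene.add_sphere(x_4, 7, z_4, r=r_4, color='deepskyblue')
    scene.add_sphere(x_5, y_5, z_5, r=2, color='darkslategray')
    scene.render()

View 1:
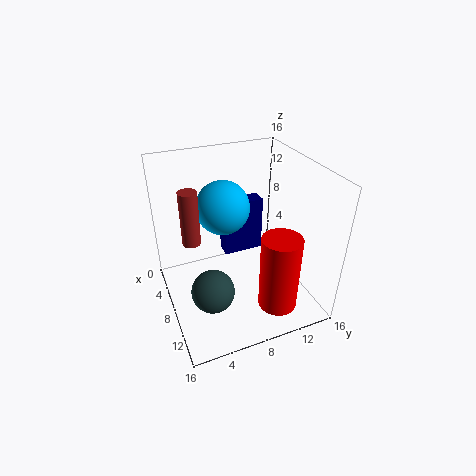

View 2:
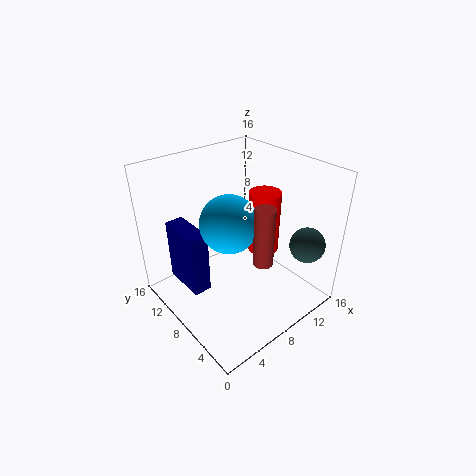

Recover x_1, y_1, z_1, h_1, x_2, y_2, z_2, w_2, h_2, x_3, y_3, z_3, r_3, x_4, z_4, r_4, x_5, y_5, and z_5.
x_1 = 7; y_1 = 3; z_1 = 8; h_1 = 6; x_2 = 2; y_2 = 8; z_2 = 3; w_2 = 2; h_2 = 7; x_3 = 14; y_3 = 10; z_3 = 3; r_3 = 2; x_4 = 6; z_4 = 11; r_4 = 3; x_5 = 14; y_5 = 3; z_5 = 7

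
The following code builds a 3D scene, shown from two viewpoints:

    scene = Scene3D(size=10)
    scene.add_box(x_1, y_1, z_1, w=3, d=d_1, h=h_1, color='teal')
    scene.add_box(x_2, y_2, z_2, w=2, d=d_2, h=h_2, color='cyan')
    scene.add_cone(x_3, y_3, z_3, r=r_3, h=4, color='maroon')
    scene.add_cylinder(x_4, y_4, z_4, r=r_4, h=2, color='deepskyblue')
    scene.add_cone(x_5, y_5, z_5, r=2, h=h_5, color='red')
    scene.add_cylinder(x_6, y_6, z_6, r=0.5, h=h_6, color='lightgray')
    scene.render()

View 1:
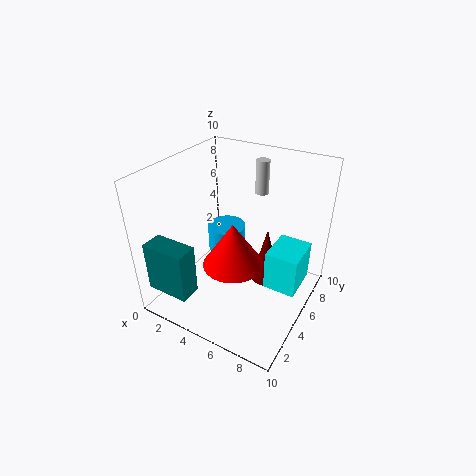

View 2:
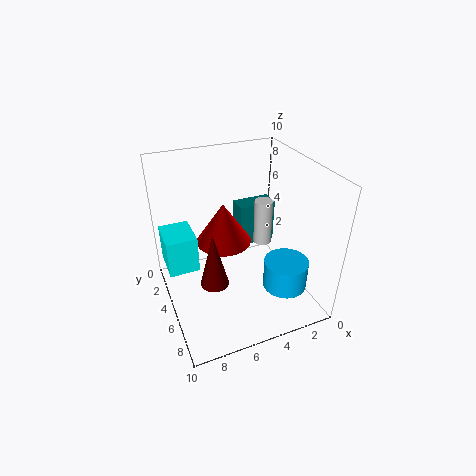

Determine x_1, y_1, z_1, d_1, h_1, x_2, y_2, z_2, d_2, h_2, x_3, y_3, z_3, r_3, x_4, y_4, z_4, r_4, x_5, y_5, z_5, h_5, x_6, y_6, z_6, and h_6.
x_1 = 0.5, y_1 = 0.5, z_1 = 2, d_1 = 1.5, h_1 = 3.5, x_2 = 8, y_2 = 3, z_2 = 3.5, d_2 = 2.5, h_2 = 2.5, x_3 = 7, y_3 = 5.5, z_3 = 2, r_3 = 1, x_4 = 2.5, y_4 = 7.5, z_4 = 2, r_4 = 1.5, x_5 = 5.5, y_5 = 3.5, z_5 = 4, h_5 = 3, x_6 = 5, y_6 = 8.5, z_6 = 7, h_6 = 2.5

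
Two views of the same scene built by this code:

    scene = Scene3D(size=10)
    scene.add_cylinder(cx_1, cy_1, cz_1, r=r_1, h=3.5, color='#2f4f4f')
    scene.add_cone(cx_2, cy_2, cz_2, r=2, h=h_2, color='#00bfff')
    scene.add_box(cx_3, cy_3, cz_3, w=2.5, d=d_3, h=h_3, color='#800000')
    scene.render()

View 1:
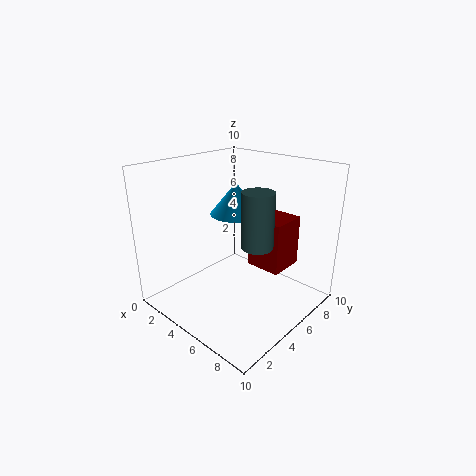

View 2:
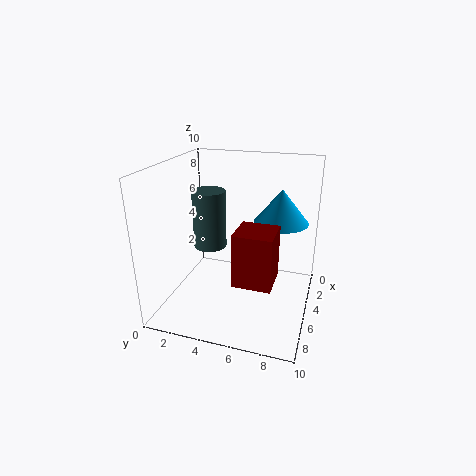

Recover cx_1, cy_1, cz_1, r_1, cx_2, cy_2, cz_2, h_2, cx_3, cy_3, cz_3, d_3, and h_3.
cx_1 = 7.5
cy_1 = 4
cz_1 = 5.5
r_1 = 1
cx_2 = 2.5
cy_2 = 7.5
cz_2 = 5.5
h_2 = 2.5
cx_3 = 5.5
cy_3 = 5.5
cz_3 = 3
d_3 = 2.5
h_3 = 3.5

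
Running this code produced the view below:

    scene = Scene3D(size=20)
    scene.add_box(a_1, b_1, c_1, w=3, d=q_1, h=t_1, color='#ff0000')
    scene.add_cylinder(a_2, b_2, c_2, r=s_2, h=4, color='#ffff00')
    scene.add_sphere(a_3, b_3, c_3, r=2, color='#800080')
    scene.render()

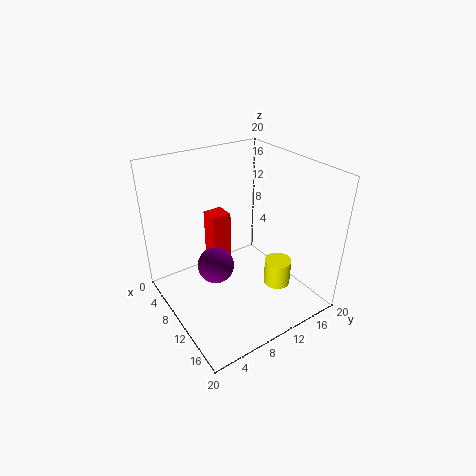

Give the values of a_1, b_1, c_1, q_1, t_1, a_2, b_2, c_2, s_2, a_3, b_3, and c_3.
a_1 = 2
b_1 = 9
c_1 = 2
q_1 = 3
t_1 = 9
a_2 = 12
b_2 = 16
c_2 = 1
s_2 = 2
a_3 = 16
b_3 = 3
c_3 = 12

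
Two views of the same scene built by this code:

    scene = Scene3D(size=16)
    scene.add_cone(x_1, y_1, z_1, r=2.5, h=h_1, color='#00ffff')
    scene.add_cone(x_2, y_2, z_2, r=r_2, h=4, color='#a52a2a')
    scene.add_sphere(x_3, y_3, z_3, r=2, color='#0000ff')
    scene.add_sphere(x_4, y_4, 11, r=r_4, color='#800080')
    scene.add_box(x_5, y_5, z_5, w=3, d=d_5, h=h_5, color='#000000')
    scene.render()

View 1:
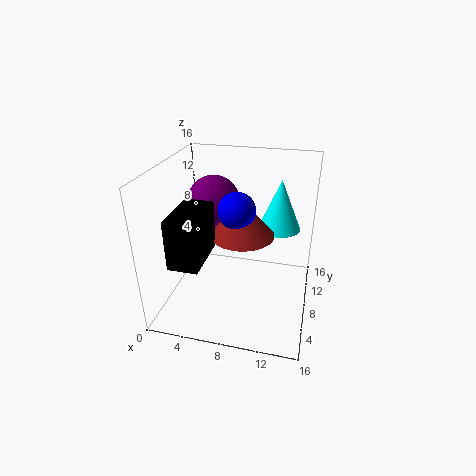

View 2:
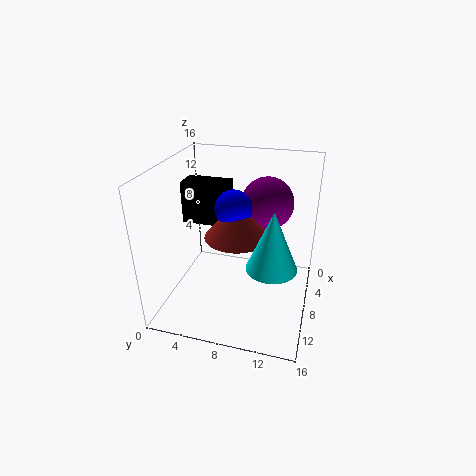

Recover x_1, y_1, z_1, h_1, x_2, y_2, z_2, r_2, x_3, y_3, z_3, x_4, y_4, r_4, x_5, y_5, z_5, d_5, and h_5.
x_1 = 12, y_1 = 12.5, z_1 = 7.5, h_1 = 6, x_2 = 8.5, y_2 = 8, z_2 = 8.5, r_2 = 3.5, x_3 = 8, y_3 = 7.5, z_3 = 11.5, x_4 = 4.5, y_4 = 10.5, r_4 = 3, x_5 = 3, y_5 = 0.5, z_5 = 8, d_5 = 5.5, h_5 = 5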